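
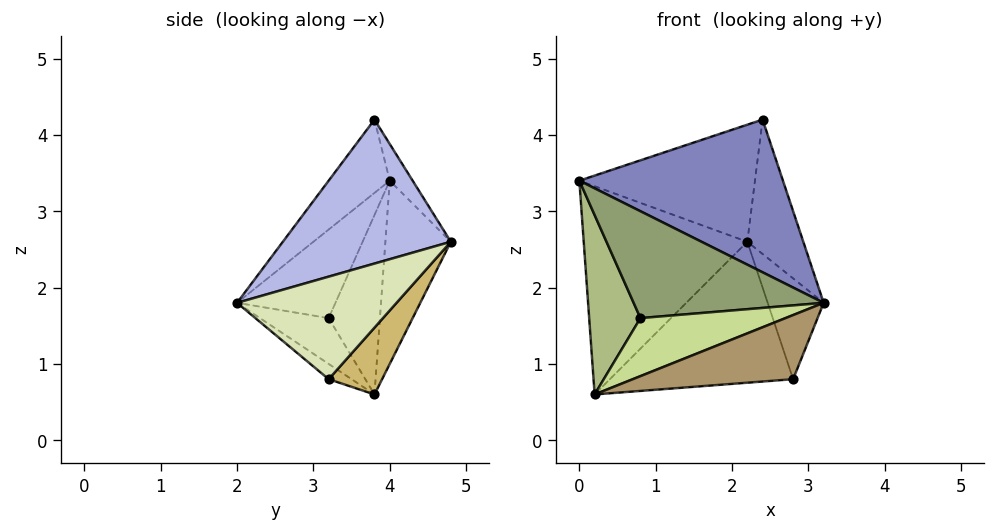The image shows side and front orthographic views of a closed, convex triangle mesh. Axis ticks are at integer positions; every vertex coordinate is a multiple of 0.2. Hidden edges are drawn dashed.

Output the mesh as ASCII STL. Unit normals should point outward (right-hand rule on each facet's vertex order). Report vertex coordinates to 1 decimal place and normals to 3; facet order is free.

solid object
 facet normal -0.370 0.925 -0.092
  outer loop
   vertex 0.2 3.8 0.6
   vertex 0.0 4.0 3.4
   vertex 2.2 4.8 2.6
  endloop
 endfacet
 facet normal -0.244 -0.813 0.529
  outer loop
   vertex 2.4 3.8 4.2
   vertex 0.0 4.0 3.4
   vertex 3.2 2.0 1.8
  endloop
 endfacet
 facet normal -0.109 0.837 0.537
  outer loop
   vertex 2.4 3.8 4.2
   vertex 2.2 4.8 2.6
   vertex 0.0 4.0 3.4
  endloop
 endfacet
 facet normal 0.946 0.315 0.079
  outer loop
   vertex 2.4 3.8 4.2
   vertex 3.2 2.0 1.8
   vertex 2.2 4.8 2.6
  endloop
 endfacet
 facet normal -0.452 -0.872 0.187
  outer loop
   vertex 0.8 3.2 1.6
   vertex 3.2 2.0 1.8
   vertex 0.0 4.0 3.4
  endloop
 endfacet
 facet normal -0.707 -0.707 0.000
  outer loop
   vertex 0.8 3.2 1.6
   vertex 0.0 4.0 3.4
   vertex 0.2 3.8 0.6
  endloop
 endfacet
 facet normal -0.412 -0.869 -0.274
  outer loop
   vertex 0.8 3.2 1.6
   vertex 0.2 3.8 0.6
   vertex 3.2 2.0 1.8
  endloop
 endfacet
 facet normal 0.943 0.331 0.020
  outer loop
   vertex 2.8 3.2 0.8
   vertex 2.2 4.8 2.6
   vertex 3.2 2.0 1.8
  endloop
 endfacet
 facet normal -0.094 -0.656 -0.749
  outer loop
   vertex 2.8 3.2 0.8
   vertex 3.2 2.0 1.8
   vertex 0.2 3.8 0.6
  endloop
 endfacet
 facet normal 0.223 0.764 -0.605
  outer loop
   vertex 2.8 3.2 0.8
   vertex 0.2 3.8 0.6
   vertex 2.2 4.8 2.6
  endloop
 endfacet
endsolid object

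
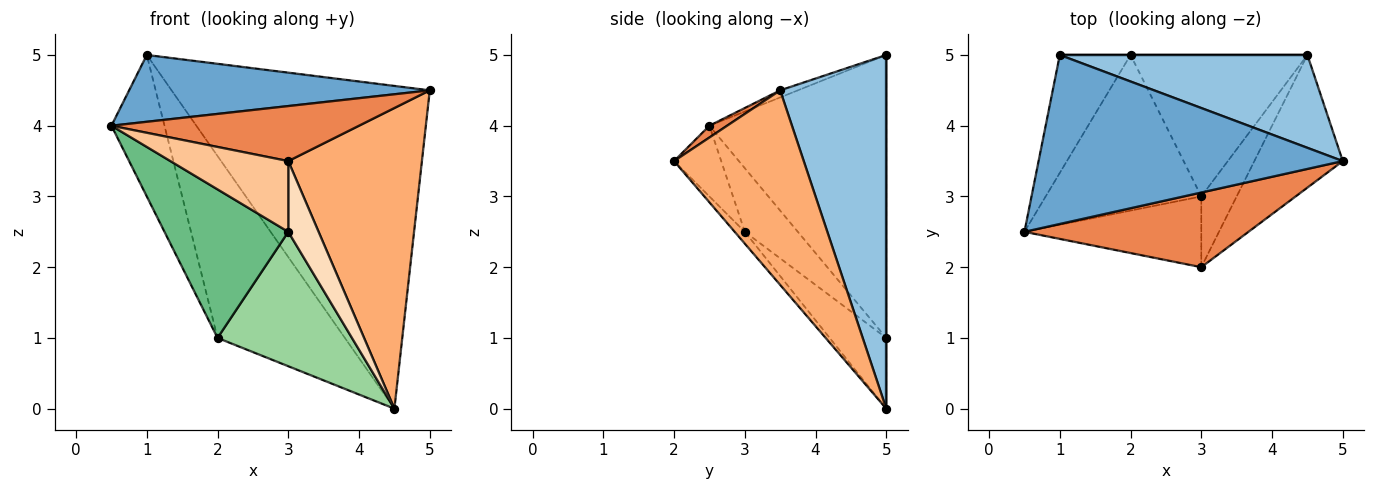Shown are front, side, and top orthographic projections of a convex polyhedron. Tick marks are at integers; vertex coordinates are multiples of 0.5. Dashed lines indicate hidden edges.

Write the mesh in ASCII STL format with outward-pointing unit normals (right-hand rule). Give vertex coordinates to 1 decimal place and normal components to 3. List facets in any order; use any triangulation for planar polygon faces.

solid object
 facet normal -0.022 -0.368 0.930
  outer loop
   vertex 1.0 5.0 5.0
   vertex 0.5 2.5 4.0
   vertex 5.0 3.5 4.5
  endloop
 endfacet
 facet normal 0.367 0.894 0.257
  outer loop
   vertex 4.5 5.0 0.0
   vertex 1.0 5.0 5.0
   vertex 5.0 3.5 4.5
  endloop
 endfacet
 facet normal -0.931 0.279 -0.233
  outer loop
   vertex 2.0 5.0 1.0
   vertex 0.5 2.5 4.0
   vertex 1.0 5.0 5.0
  endloop
 endfacet
 facet normal 0.000 1.000 0.000
  outer loop
   vertex 2.0 5.0 1.0
   vertex 1.0 5.0 5.0
   vertex 4.5 5.0 0.0
  endloop
 endfacet
 facet normal 0.042 -0.593 0.804
  outer loop
   vertex 3.0 2.0 3.5
   vertex 5.0 3.5 4.5
   vertex 0.5 2.5 4.0
  endloop
 endfacet
 facet normal 0.664 -0.684 -0.302
  outer loop
   vertex 3.0 2.0 3.5
   vertex 4.5 5.0 0.0
   vertex 5.0 3.5 4.5
  endloop
 endfacet
 facet normal -0.272 -0.680 -0.680
  outer loop
   vertex 3.0 3.0 2.5
   vertex 3.0 2.0 3.5
   vertex 0.5 2.5 4.0
  endloop
 endfacet
 facet normal -0.229 -0.688 -0.688
  outer loop
   vertex 3.0 3.0 2.5
   vertex 4.5 5.0 0.0
   vertex 3.0 2.0 3.5
  endloop
 endfacet
 facet normal -0.284 -0.662 -0.694
  outer loop
   vertex 3.0 3.0 2.5
   vertex 0.5 2.5 4.0
   vertex 2.0 5.0 1.0
  endloop
 endfacet
 facet normal -0.279 -0.661 -0.696
  outer loop
   vertex 3.0 3.0 2.5
   vertex 2.0 5.0 1.0
   vertex 4.5 5.0 0.0
  endloop
 endfacet
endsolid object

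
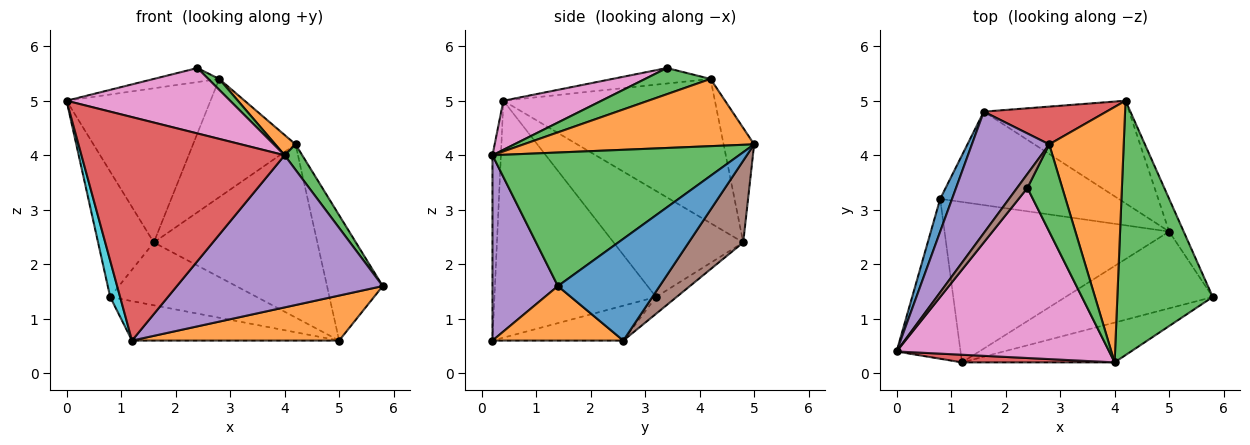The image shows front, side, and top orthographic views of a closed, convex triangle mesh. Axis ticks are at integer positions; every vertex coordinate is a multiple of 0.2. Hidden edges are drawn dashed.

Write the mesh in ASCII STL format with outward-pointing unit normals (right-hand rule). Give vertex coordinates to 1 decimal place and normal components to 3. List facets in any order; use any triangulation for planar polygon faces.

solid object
 facet normal 0.870 0.477 -0.124
  outer loop
   vertex 5.0 2.6 0.6
   vertex 4.2 5.0 4.2
   vertex 5.8 1.4 1.6
  endloop
 endfacet
 facet normal 0.304 -0.482 -0.822
  outer loop
   vertex 1.2 0.2 0.6
   vertex 5.0 2.6 0.6
   vertex 5.8 1.4 1.6
  endloop
 endfacet
 facet normal 0.812 -0.058 0.580
  outer loop
   vertex 4.0 0.2 4.0
   vertex 5.8 1.4 1.6
   vertex 4.2 5.0 4.2
  endloop
 endfacet
 facet normal -0.041 -0.999 0.034
  outer loop
   vertex 4.0 0.2 4.0
   vertex 0.0 0.4 5.0
   vertex 1.2 0.2 0.6
  endloop
 endfacet
 facet normal 0.294 -0.925 -0.242
  outer loop
   vertex 4.0 0.2 4.0
   vertex 1.2 0.2 0.6
   vertex 5.8 1.4 1.6
  endloop
 endfacet
 facet normal 0.276 0.827 -0.490
  outer loop
   vertex 1.6 4.8 2.4
   vertex 4.2 5.0 4.2
   vertex 5.0 2.6 0.6
  endloop
 endfacet
 facet normal 0.211 -0.351 0.912
  outer loop
   vertex 2.4 3.4 5.6
   vertex 0.0 0.4 5.0
   vertex 4.0 0.2 4.0
  endloop
 endfacet
 facet normal -0.149 0.236 -0.960
  outer loop
   vertex 0.8 3.2 1.4
   vertex 5.0 2.6 0.6
   vertex 1.2 0.2 0.6
  endloop
 endfacet
 facet normal -0.078 0.556 -0.827
  outer loop
   vertex 0.8 3.2 1.4
   vertex 1.6 4.8 2.4
   vertex 5.0 2.6 0.6
  endloop
 endfacet
 facet normal -0.964 -0.059 -0.260
  outer loop
   vertex 0.8 3.2 1.4
   vertex 1.2 0.2 0.6
   vertex 0.0 0.4 5.0
  endloop
 endfacet
 facet normal -0.914 0.393 0.102
  outer loop
   vertex 0.8 3.2 1.4
   vertex 0.0 0.4 5.0
   vertex 1.6 4.8 2.4
  endloop
 endfacet
 facet normal 0.669 -0.059 0.741
  outer loop
   vertex 2.8 4.2 5.4
   vertex 4.0 0.2 4.0
   vertex 4.2 5.0 4.2
  endloop
 endfacet
 facet normal 0.597 -0.100 0.796
  outer loop
   vertex 2.8 4.2 5.4
   vertex 2.4 3.4 5.6
   vertex 4.0 0.2 4.0
  endloop
 endfacet
 facet normal -0.273 0.916 0.292
  outer loop
   vertex 2.8 4.2 5.4
   vertex 4.2 5.0 4.2
   vertex 1.6 4.8 2.4
  endloop
 endfacet
 facet normal -0.756 0.514 0.405
  outer loop
   vertex 2.8 4.2 5.4
   vertex 1.6 4.8 2.4
   vertex 0.0 0.4 5.0
  endloop
 endfacet
 facet normal -0.728 0.485 0.485
  outer loop
   vertex 2.8 4.2 5.4
   vertex 0.0 0.4 5.0
   vertex 2.4 3.4 5.6
  endloop
 endfacet
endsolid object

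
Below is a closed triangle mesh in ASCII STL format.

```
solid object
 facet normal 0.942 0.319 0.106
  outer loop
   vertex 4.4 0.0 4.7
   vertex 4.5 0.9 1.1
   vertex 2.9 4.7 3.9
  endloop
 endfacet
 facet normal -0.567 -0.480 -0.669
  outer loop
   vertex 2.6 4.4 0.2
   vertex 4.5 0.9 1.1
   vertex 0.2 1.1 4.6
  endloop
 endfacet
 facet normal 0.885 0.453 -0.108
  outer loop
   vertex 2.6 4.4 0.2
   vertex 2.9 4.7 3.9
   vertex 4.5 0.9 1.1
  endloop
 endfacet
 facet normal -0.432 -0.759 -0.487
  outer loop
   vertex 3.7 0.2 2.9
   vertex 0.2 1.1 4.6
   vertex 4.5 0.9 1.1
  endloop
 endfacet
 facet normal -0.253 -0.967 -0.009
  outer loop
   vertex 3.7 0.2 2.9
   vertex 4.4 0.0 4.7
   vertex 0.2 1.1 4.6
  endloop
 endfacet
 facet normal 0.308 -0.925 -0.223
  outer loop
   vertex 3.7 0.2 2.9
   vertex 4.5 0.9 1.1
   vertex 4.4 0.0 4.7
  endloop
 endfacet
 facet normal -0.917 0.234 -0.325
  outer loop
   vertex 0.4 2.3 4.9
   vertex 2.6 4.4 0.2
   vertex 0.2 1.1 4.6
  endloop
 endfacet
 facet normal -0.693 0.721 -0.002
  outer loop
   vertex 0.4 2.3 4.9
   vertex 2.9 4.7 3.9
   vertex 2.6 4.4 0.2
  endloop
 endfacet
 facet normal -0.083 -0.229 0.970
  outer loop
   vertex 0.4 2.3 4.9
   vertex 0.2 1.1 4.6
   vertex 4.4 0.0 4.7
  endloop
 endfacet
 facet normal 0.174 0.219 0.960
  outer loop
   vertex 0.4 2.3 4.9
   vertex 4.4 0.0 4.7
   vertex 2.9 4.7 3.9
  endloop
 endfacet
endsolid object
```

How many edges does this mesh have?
15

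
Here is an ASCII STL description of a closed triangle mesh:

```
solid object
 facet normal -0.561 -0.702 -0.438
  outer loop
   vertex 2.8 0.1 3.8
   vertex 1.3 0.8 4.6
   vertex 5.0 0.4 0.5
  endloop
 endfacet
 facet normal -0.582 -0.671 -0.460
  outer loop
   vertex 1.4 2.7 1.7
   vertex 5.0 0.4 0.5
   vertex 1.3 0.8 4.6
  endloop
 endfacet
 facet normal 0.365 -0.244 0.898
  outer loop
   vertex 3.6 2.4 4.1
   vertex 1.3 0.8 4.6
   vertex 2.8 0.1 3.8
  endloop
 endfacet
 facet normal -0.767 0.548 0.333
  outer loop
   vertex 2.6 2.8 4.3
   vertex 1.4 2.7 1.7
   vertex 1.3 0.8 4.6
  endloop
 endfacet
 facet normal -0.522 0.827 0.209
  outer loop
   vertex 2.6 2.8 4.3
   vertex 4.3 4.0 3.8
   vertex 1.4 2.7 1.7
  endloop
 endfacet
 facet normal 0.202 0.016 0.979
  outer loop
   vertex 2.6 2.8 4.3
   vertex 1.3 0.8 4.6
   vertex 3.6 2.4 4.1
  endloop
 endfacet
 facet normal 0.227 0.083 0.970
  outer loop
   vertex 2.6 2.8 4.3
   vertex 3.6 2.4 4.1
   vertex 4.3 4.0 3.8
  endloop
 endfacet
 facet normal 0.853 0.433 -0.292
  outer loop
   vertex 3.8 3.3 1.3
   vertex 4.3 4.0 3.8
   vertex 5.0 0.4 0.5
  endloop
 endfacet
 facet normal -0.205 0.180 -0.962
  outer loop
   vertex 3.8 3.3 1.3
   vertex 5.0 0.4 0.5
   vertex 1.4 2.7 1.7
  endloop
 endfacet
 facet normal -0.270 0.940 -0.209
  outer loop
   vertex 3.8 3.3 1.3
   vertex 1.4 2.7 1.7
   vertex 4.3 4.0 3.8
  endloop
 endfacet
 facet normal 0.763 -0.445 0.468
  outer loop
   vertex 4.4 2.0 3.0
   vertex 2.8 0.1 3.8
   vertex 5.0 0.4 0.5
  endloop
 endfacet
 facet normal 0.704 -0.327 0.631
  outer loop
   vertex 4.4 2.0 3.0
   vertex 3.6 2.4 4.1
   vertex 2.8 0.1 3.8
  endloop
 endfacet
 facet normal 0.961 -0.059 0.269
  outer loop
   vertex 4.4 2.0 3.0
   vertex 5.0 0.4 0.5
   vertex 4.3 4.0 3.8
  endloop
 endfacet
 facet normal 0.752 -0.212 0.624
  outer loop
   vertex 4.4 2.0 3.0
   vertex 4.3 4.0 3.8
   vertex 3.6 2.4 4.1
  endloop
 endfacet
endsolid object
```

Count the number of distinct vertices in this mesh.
9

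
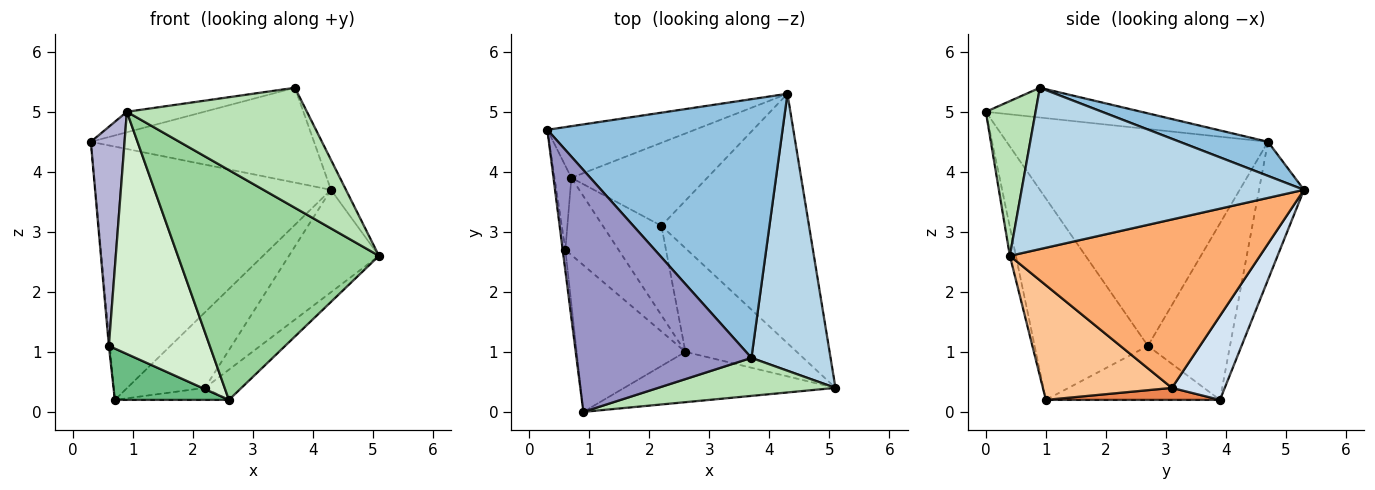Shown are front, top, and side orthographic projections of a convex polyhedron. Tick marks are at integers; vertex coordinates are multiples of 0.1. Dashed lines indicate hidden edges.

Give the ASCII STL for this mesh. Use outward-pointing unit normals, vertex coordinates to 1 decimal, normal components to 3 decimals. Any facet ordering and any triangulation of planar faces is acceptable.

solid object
 facet normal -0.184 0.963 -0.196
  outer loop
   vertex 0.7 3.9 0.2
   vertex 0.3 4.7 4.5
   vertex 4.3 5.3 3.7
  endloop
 endfacet
 facet normal 0.135 0.341 0.930
  outer loop
   vertex 3.7 0.9 5.4
   vertex 4.3 5.3 3.7
   vertex 0.3 4.7 4.5
  endloop
 endfacet
 facet normal 0.897 0.048 0.440
  outer loop
   vertex 3.7 0.9 5.4
   vertex 5.1 0.4 2.6
   vertex 4.3 5.3 3.7
  endloop
 endfacet
 facet normal 0.416 0.612 -0.673
  outer loop
   vertex 2.2 3.1 0.4
   vertex 0.7 3.9 0.2
   vertex 4.3 5.3 3.7
  endloop
 endfacet
 facet normal 0.199 0.130 -0.971
  outer loop
   vertex 2.2 3.1 0.4
   vertex 2.6 1.0 0.2
   vertex 0.7 3.9 0.2
  endloop
 endfacet
 facet normal 0.726 0.261 -0.636
  outer loop
   vertex 2.2 3.1 0.4
   vertex 4.3 5.3 3.7
   vertex 5.1 0.4 2.6
  endloop
 endfacet
 facet normal 0.703 0.199 -0.683
  outer loop
   vertex 2.2 3.1 0.4
   vertex 5.1 0.4 2.6
   vertex 2.6 1.0 0.2
  endloop
 endfacet
 facet normal -0.995 0.012 -0.095
  outer loop
   vertex 0.6 2.7 1.1
   vertex 0.3 4.7 4.5
   vertex 0.7 3.9 0.2
  endloop
 endfacet
 facet normal -0.646 -0.423 -0.636
  outer loop
   vertex 0.6 2.7 1.1
   vertex 0.7 3.9 0.2
   vertex 2.6 1.0 0.2
  endloop
 endfacet
 facet normal -0.029 -0.976 -0.214
  outer loop
   vertex 0.9 0.0 5.0
   vertex 2.6 1.0 0.2
   vertex 5.1 0.4 2.6
  endloop
 endfacet
 facet normal 0.255 -0.922 0.292
  outer loop
   vertex 0.9 0.0 5.0
   vertex 5.1 0.4 2.6
   vertex 3.7 0.9 5.4
  endloop
 endfacet
 facet normal -0.693 -0.617 -0.374
  outer loop
   vertex 0.9 0.0 5.0
   vertex 0.6 2.7 1.1
   vertex 2.6 1.0 0.2
  endloop
 endfacet
 facet normal -0.167 0.083 0.982
  outer loop
   vertex 0.9 0.0 5.0
   vertex 3.7 0.9 5.4
   vertex 0.3 4.7 4.5
  endloop
 endfacet
 facet normal -0.992 -0.128 -0.012
  outer loop
   vertex 0.9 0.0 5.0
   vertex 0.3 4.7 4.5
   vertex 0.6 2.7 1.1
  endloop
 endfacet
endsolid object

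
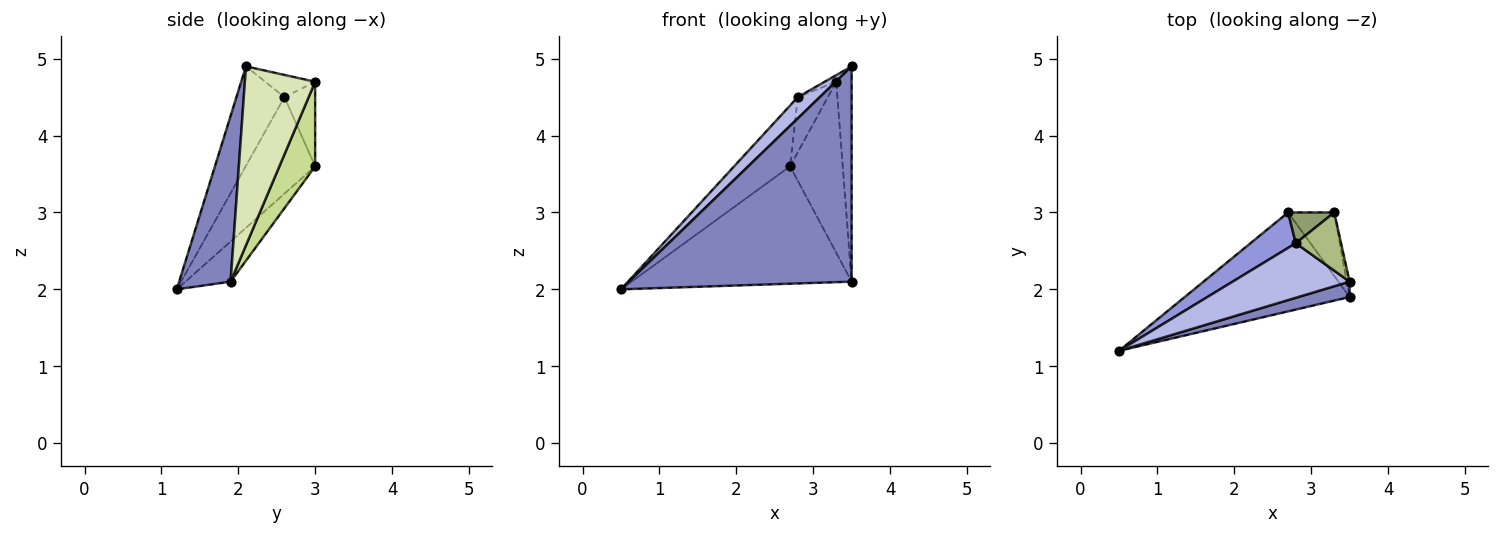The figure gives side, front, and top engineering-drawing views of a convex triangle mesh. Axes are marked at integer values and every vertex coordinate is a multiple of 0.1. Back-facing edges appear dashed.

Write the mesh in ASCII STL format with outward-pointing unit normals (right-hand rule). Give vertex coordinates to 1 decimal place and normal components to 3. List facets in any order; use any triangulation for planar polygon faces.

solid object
 facet normal -0.155 0.755 -0.637
  outer loop
   vertex 2.7 3.0 3.6
   vertex 3.5 1.9 2.1
   vertex 0.5 1.2 2.0
  endloop
 endfacet
 facet normal 0.224 -0.972 0.069
  outer loop
   vertex 3.5 2.1 4.9
   vertex 0.5 1.2 2.0
   vertex 3.5 1.9 2.1
  endloop
 endfacet
 facet normal -0.732 0.589 0.343
  outer loop
   vertex 2.8 2.6 4.5
   vertex 2.7 3.0 3.6
   vertex 0.5 1.2 2.0
  endloop
 endfacet
 facet normal -0.621 -0.285 0.731
  outer loop
   vertex 2.8 2.6 4.5
   vertex 0.5 1.2 2.0
   vertex 3.5 2.1 4.9
  endloop
 endfacet
 facet normal -0.666 0.651 0.363
  outer loop
   vertex 3.3 3.0 4.7
   vertex 2.7 3.0 3.6
   vertex 2.8 2.6 4.5
  endloop
 endfacet
 facet normal -0.438 0.101 0.893
  outer loop
   vertex 3.3 3.0 4.7
   vertex 2.8 2.6 4.5
   vertex 3.5 2.1 4.9
  endloop
 endfacet
 facet normal 0.537 0.791 -0.293
  outer loop
   vertex 3.3 3.0 4.7
   vertex 3.5 1.9 2.1
   vertex 2.7 3.0 3.6
  endloop
 endfacet
 facet normal 0.977 0.214 -0.015
  outer loop
   vertex 3.3 3.0 4.7
   vertex 3.5 2.1 4.9
   vertex 3.5 1.9 2.1
  endloop
 endfacet
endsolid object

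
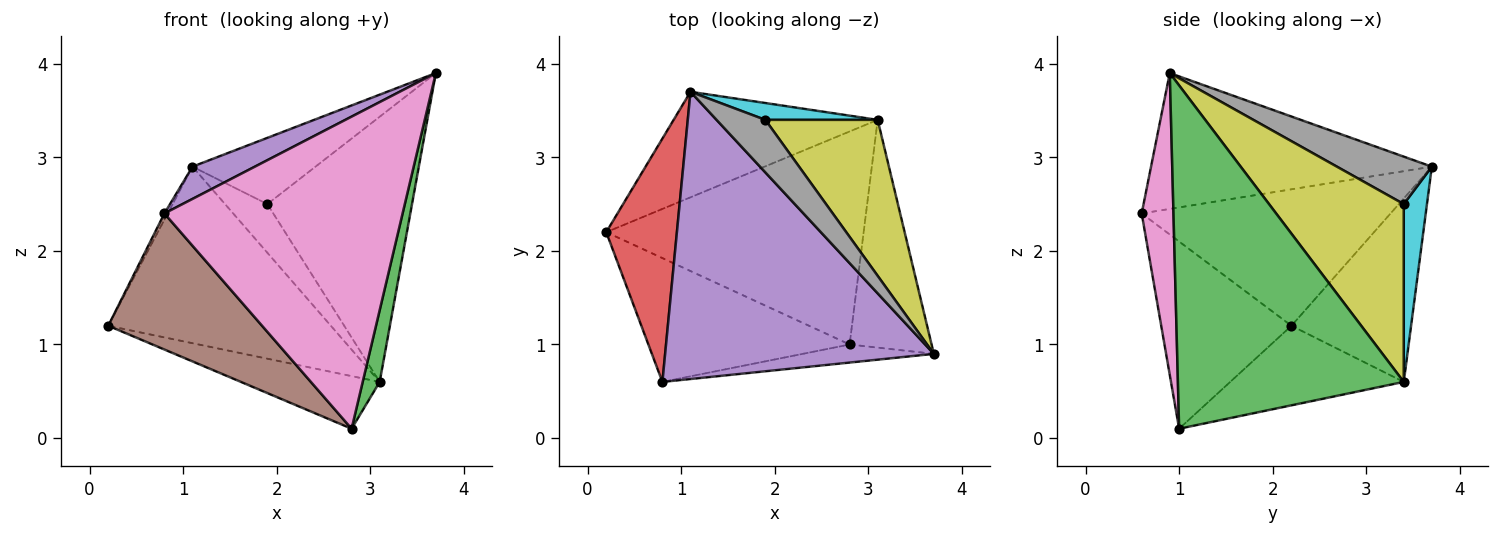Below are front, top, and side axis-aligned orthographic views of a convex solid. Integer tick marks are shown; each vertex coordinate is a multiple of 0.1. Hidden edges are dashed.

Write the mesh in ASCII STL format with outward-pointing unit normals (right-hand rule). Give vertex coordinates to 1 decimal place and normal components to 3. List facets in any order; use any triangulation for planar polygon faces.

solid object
 facet normal -0.419 0.779 -0.466
  outer loop
   vertex 3.1 3.4 0.6
   vertex 0.2 2.2 1.2
   vertex 1.1 3.7 2.9
  endloop
 endfacet
 facet normal -0.287 0.230 -0.930
  outer loop
   vertex 3.1 3.4 0.6
   vertex 2.8 1.0 0.1
   vertex 0.2 2.2 1.2
  endloop
 endfacet
 facet normal 0.970 -0.073 -0.232
  outer loop
   vertex 3.1 3.4 0.6
   vertex 3.7 0.9 3.9
   vertex 2.8 1.0 0.1
  endloop
 endfacet
 facet normal -0.888 0.012 0.460
  outer loop
   vertex 0.8 0.6 2.4
   vertex 1.1 3.7 2.9
   vertex 0.2 2.2 1.2
  endloop
 endfacet
 facet normal -0.449 -0.100 0.888
  outer loop
   vertex 0.8 0.6 2.4
   vertex 3.7 0.9 3.9
   vertex 1.1 3.7 2.9
  endloop
 endfacet
 facet normal -0.531 -0.627 -0.570
  outer loop
   vertex 0.8 0.6 2.4
   vertex 0.2 2.2 1.2
   vertex 2.8 1.0 0.1
  endloop
 endfacet
 facet normal 0.132 -0.990 -0.057
  outer loop
   vertex 0.8 0.6 2.4
   vertex 2.8 1.0 0.1
   vertex 3.7 0.9 3.9
  endloop
 endfacet
 facet normal 0.517 0.670 0.532
  outer loop
   vertex 1.9 3.4 2.5
   vertex 1.1 3.7 2.9
   vertex 3.7 0.9 3.9
  endloop
 endfacet
 facet normal 0.626 0.672 0.395
  outer loop
   vertex 1.9 3.4 2.5
   vertex 3.7 0.9 3.9
   vertex 3.1 3.4 0.6
  endloop
 endfacet
 facet normal 0.460 0.839 0.290
  outer loop
   vertex 1.9 3.4 2.5
   vertex 3.1 3.4 0.6
   vertex 1.1 3.7 2.9
  endloop
 endfacet
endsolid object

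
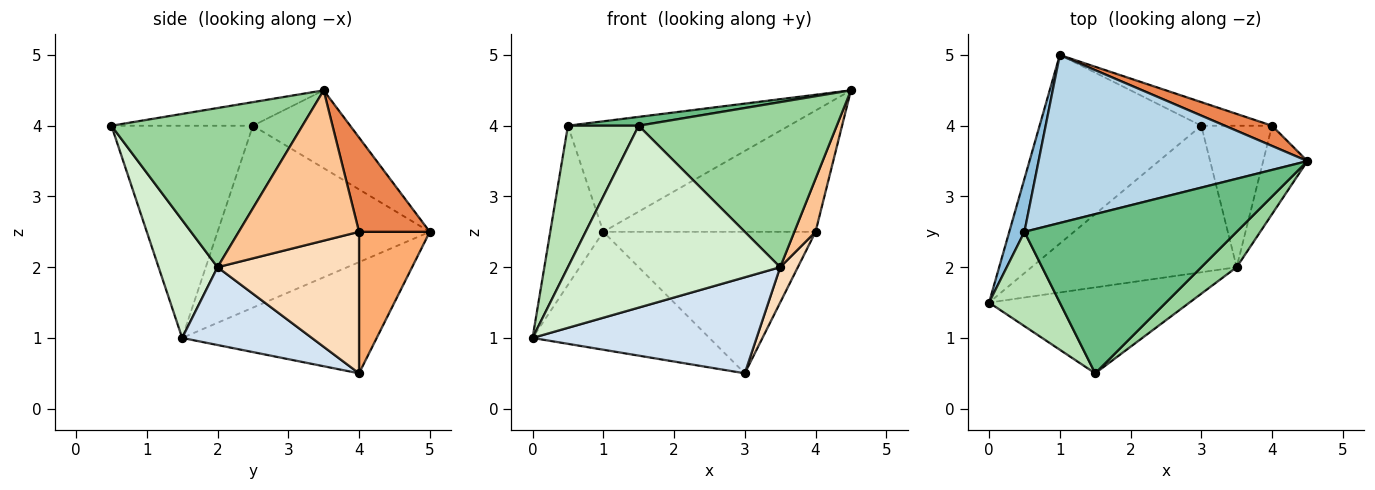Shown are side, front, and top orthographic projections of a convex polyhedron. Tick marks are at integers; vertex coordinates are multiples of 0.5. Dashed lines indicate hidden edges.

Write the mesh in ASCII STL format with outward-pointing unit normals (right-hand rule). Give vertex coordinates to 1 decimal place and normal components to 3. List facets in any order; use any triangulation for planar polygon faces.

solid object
 facet normal -0.504 0.458 -0.733
  outer loop
   vertex 3.0 4.0 0.5
   vertex 0.0 1.5 1.0
   vertex 1.0 5.0 2.5
  endloop
 endfacet
 facet normal -0.967 0.242 0.081
  outer loop
   vertex 0.5 2.5 4.0
   vertex 1.0 5.0 2.5
   vertex 0.0 1.5 1.0
  endloop
 endfacet
 facet normal -0.235 0.534 0.812
  outer loop
   vertex 0.5 2.5 4.0
   vertex 4.5 3.5 4.5
   vertex 1.0 5.0 2.5
  endloop
 endfacet
 facet normal 0.302 -0.522 -0.797
  outer loop
   vertex 3.5 2.0 2.0
   vertex 0.0 1.5 1.0
   vertex 3.0 4.0 0.5
  endloop
 endfacet
 facet normal 0.312 0.937 0.156
  outer loop
   vertex 4.0 4.0 2.5
   vertex 1.0 5.0 2.5
   vertex 4.5 3.5 4.5
  endloop
 endfacet
 facet normal 0.312 0.937 -0.156
  outer loop
   vertex 4.0 4.0 2.5
   vertex 3.0 4.0 0.5
   vertex 1.0 5.0 2.5
  endloop
 endfacet
 facet normal 0.946 -0.167 -0.278
  outer loop
   vertex 4.0 4.0 2.5
   vertex 4.5 3.5 4.5
   vertex 3.5 2.0 2.0
  endloop
 endfacet
 facet normal 0.889 -0.111 -0.444
  outer loop
   vertex 4.0 4.0 2.5
   vertex 3.5 2.0 2.0
   vertex 3.0 4.0 0.5
  endloop
 endfacet
 facet normal -0.110 -0.055 0.992
  outer loop
   vertex 1.5 0.5 4.0
   vertex 4.5 3.5 4.5
   vertex 0.5 2.5 4.0
  endloop
 endfacet
 facet normal 0.686 -0.711 0.152
  outer loop
   vertex 1.5 0.5 4.0
   vertex 3.5 2.0 2.0
   vertex 4.5 3.5 4.5
  endloop
 endfacet
 facet normal -0.857 -0.429 0.286
  outer loop
   vertex 1.5 0.5 4.0
   vertex 0.5 2.5 4.0
   vertex 0.0 1.5 1.0
  endloop
 endfacet
 facet normal 0.244 -0.877 -0.414
  outer loop
   vertex 1.5 0.5 4.0
   vertex 0.0 1.5 1.0
   vertex 3.5 2.0 2.0
  endloop
 endfacet
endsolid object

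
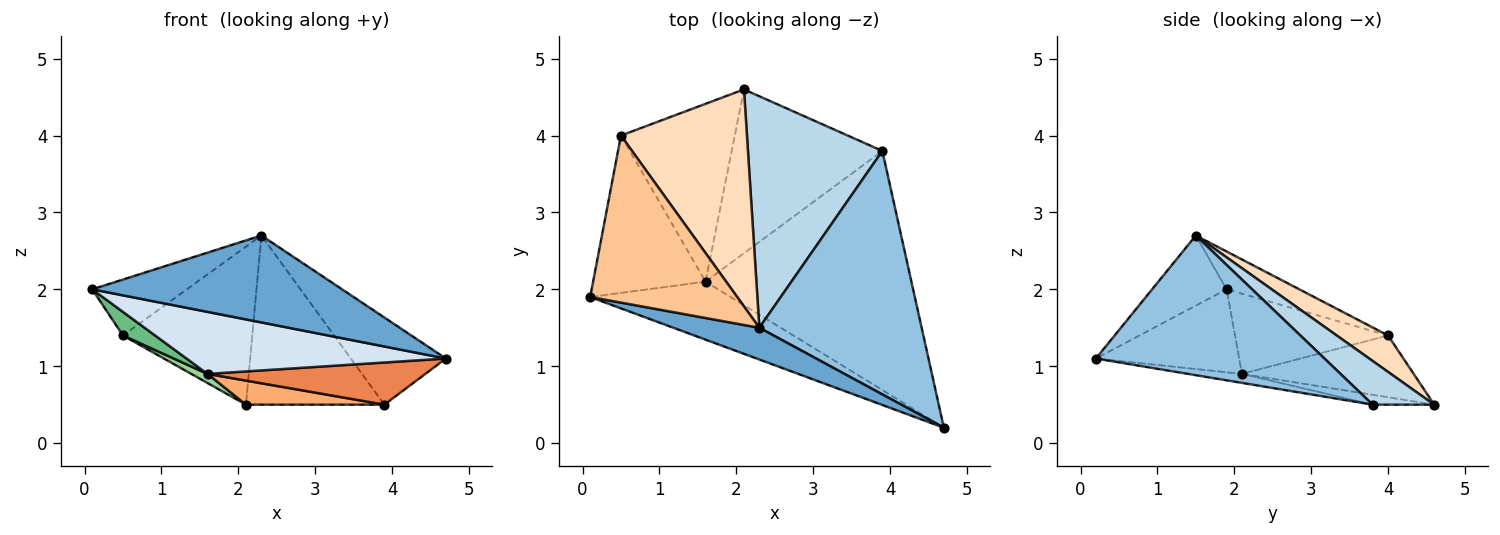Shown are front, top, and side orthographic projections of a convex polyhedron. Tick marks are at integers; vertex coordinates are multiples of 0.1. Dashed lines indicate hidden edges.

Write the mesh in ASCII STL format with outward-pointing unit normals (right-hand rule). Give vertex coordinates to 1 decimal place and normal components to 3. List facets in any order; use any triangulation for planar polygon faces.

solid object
 facet normal -0.270 -0.904 0.330
  outer loop
   vertex 2.3 1.5 2.7
   vertex 0.1 1.9 2.0
   vertex 4.7 0.2 1.1
  endloop
 endfacet
 facet normal 0.630 0.262 0.732
  outer loop
   vertex 3.9 3.8 0.5
   vertex 2.3 1.5 2.7
   vertex 4.7 0.2 1.1
  endloop
 endfacet
 facet normal 0.254 0.571 0.781
  outer loop
   vertex 3.9 3.8 0.5
   vertex 2.1 4.6 0.5
   vertex 2.3 1.5 2.7
  endloop
 endfacet
 facet normal -0.374 -0.677 -0.633
  outer loop
   vertex 1.6 2.1 0.9
   vertex 4.7 0.2 1.1
   vertex 0.1 1.9 2.0
  endloop
 endfacet
 facet normal -0.043 -0.174 -0.984
  outer loop
   vertex 1.6 2.1 0.9
   vertex 3.9 3.8 0.5
   vertex 4.7 0.2 1.1
  endloop
 endfacet
 facet normal -0.064 -0.145 -0.987
  outer loop
   vertex 1.6 2.1 0.9
   vertex 2.1 4.6 0.5
   vertex 3.9 3.8 0.5
  endloop
 endfacet
 facet normal -0.237 0.308 0.921
  outer loop
   vertex 0.5 4.0 1.4
   vertex 0.1 1.9 2.0
   vertex 2.3 1.5 2.7
  endloop
 endfacet
 facet normal 0.228 0.573 0.787
  outer loop
   vertex 0.5 4.0 1.4
   vertex 2.3 1.5 2.7
   vertex 2.1 4.6 0.5
  endloop
 endfacet
 facet normal -0.576 -0.121 -0.808
  outer loop
   vertex 0.5 4.0 1.4
   vertex 1.6 2.1 0.9
   vertex 0.1 1.9 2.0
  endloop
 endfacet
 facet normal -0.477 -0.045 -0.878
  outer loop
   vertex 0.5 4.0 1.4
   vertex 2.1 4.6 0.5
   vertex 1.6 2.1 0.9
  endloop
 endfacet
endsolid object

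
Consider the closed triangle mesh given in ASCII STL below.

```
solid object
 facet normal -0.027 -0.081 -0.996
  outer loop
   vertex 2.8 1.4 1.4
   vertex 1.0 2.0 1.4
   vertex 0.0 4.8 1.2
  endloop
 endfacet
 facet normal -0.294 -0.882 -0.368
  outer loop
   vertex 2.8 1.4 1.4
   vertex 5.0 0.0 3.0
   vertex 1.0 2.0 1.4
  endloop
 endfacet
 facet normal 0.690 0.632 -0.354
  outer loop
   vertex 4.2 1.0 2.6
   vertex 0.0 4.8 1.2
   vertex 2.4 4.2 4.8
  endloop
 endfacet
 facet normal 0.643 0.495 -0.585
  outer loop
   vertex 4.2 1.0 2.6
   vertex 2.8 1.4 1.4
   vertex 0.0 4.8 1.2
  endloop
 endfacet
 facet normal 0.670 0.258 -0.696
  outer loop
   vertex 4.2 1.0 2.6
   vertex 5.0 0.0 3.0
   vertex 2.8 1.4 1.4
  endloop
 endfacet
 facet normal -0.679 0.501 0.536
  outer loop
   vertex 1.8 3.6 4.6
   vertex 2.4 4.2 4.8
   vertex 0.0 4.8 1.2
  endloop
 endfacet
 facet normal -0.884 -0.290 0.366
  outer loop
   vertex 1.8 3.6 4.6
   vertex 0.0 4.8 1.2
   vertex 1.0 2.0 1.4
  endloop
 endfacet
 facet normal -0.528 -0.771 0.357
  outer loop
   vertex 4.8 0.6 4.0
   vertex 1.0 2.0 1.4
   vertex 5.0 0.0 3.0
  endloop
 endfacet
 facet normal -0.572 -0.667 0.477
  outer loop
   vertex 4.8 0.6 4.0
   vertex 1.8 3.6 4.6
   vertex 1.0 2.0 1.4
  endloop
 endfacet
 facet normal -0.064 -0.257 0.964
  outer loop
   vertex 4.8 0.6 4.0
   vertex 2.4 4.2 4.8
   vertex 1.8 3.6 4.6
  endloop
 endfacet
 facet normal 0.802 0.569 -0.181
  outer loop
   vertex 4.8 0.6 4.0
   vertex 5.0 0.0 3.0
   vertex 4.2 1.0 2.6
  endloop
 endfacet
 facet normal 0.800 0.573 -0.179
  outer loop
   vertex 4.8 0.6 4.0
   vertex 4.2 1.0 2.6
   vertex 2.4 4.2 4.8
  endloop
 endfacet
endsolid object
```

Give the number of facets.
12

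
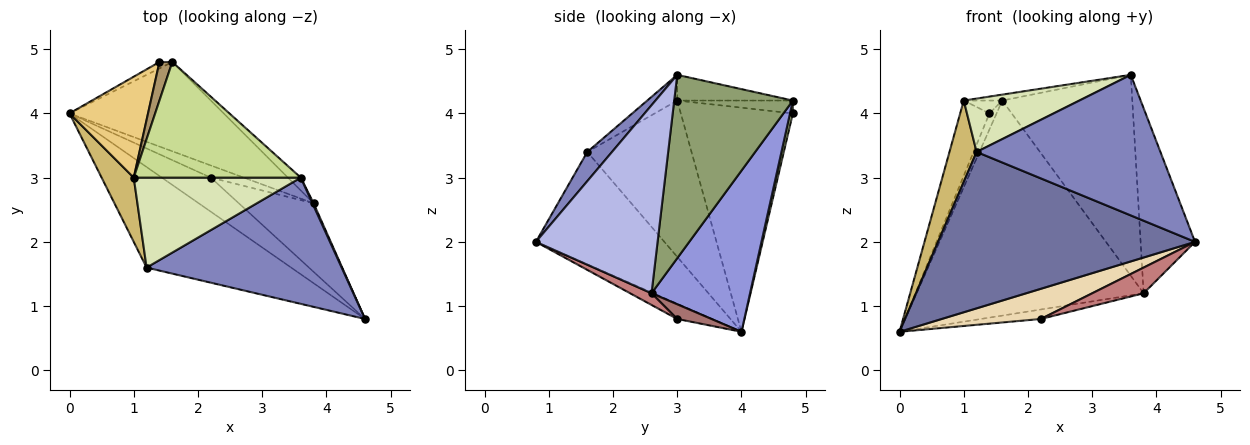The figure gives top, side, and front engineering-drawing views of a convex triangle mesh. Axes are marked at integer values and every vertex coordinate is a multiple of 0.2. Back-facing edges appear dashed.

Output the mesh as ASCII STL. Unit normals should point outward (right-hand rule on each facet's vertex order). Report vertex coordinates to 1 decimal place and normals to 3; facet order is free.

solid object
 facet normal -0.388 -0.775 -0.498
  outer loop
   vertex 1.2 1.6 3.4
   vertex 0.0 4.0 0.6
   vertex 4.6 0.8 2.0
  endloop
 endfacet
 facet normal 0.100 -0.740 0.665
  outer loop
   vertex 1.2 1.6 3.4
   vertex 4.6 0.8 2.0
   vertex 3.6 3.0 4.6
  endloop
 endfacet
 facet normal 0.372 0.857 -0.356
  outer loop
   vertex 3.8 2.6 1.2
   vertex 0.0 4.0 0.6
   vertex 1.6 4.8 4.2
  endloop
 endfacet
 facet normal 0.913 0.408 0.006
  outer loop
   vertex 3.8 2.6 1.2
   vertex 3.6 3.0 4.6
   vertex 4.6 0.8 2.0
  endloop
 endfacet
 facet normal 0.673 0.738 -0.047
  outer loop
   vertex 3.8 2.6 1.2
   vertex 1.6 4.8 4.2
   vertex 3.6 3.0 4.6
  endloop
 endfacet
 facet normal 0.348 0.870 -0.348
  outer loop
   vertex 1.4 4.8 4.0
   vertex 1.6 4.8 4.2
   vertex 0.0 4.0 0.6
  endloop
 endfacet
 facet normal -0.152 0.051 0.987
  outer loop
   vertex 1.0 3.0 4.2
   vertex 3.6 3.0 4.6
   vertex 1.6 4.8 4.2
  endloop
 endfacet
 facet normal -0.131 -0.506 0.853
  outer loop
   vertex 1.0 3.0 4.2
   vertex 1.2 1.6 3.4
   vertex 3.6 3.0 4.6
  endloop
 endfacet
 facet normal -0.688 0.229 0.688
  outer loop
   vertex 1.0 3.0 4.2
   vertex 1.6 4.8 4.2
   vertex 1.4 4.8 4.0
  endloop
 endfacet
 facet normal -0.949 -0.247 0.195
  outer loop
   vertex 1.0 3.0 4.2
   vertex 0.0 4.0 0.6
   vertex 1.2 1.6 3.4
  endloop
 endfacet
 facet normal -0.916 0.239 0.321
  outer loop
   vertex 1.0 3.0 4.2
   vertex 1.4 4.8 4.0
   vertex 0.0 4.0 0.6
  endloop
 endfacet
 facet normal -0.227 -0.646 -0.729
  outer loop
   vertex 2.2 3.0 0.8
   vertex 4.6 0.8 2.0
   vertex 0.0 4.0 0.6
  endloop
 endfacet
 facet normal 0.331 0.579 -0.745
  outer loop
   vertex 2.2 3.0 0.8
   vertex 0.0 4.0 0.6
   vertex 3.8 2.6 1.2
  endloop
 endfacet
 facet normal 0.145 -0.347 -0.926
  outer loop
   vertex 2.2 3.0 0.8
   vertex 3.8 2.6 1.2
   vertex 4.6 0.8 2.0
  endloop
 endfacet
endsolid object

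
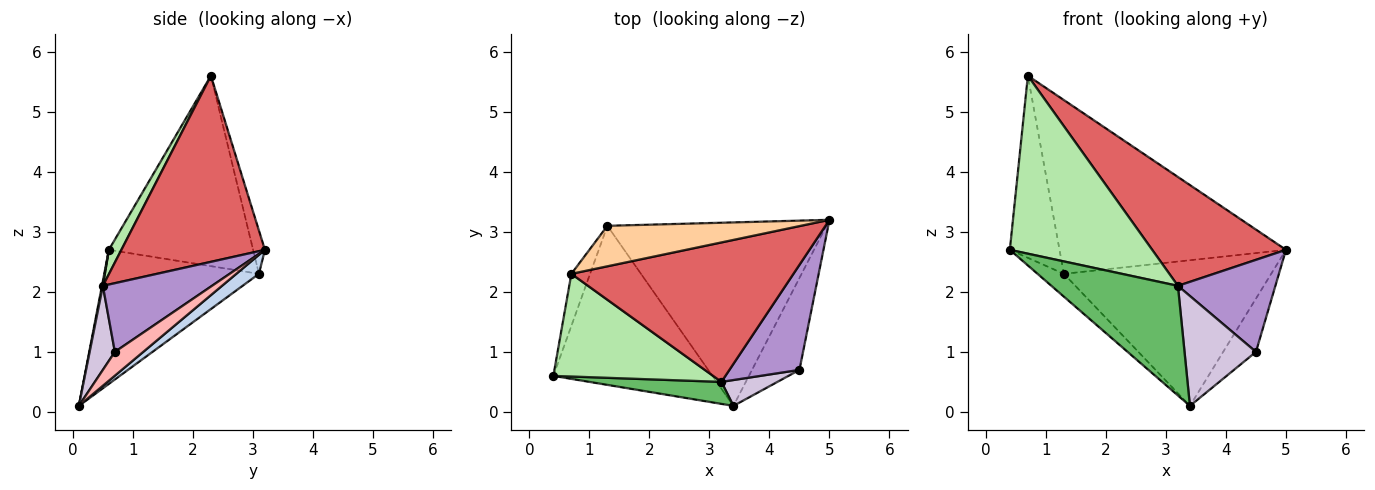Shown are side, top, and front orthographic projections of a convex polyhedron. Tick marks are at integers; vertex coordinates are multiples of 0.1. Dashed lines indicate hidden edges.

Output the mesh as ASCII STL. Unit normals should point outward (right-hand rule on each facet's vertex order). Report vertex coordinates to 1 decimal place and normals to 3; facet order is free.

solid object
 facet normal -0.641 0.109 -0.760
  outer loop
   vertex 1.3 3.1 2.3
   vertex 3.4 0.1 0.1
   vertex 0.4 0.6 2.7
  endloop
 endfacet
 facet normal 0.068 0.620 -0.781
  outer loop
   vertex 1.3 3.1 2.3
   vertex 5.0 3.2 2.7
   vertex 3.4 0.1 0.1
  endloop
 endfacet
 facet normal -0.941 0.324 -0.093
  outer loop
   vertex 1.3 3.1 2.3
   vertex 0.4 0.6 2.7
   vertex 0.7 2.3 5.6
  endloop
 endfacet
 facet normal -0.051 0.973 0.227
  outer loop
   vertex 1.3 3.1 2.3
   vertex 0.7 2.3 5.6
   vertex 5.0 3.2 2.7
  endloop
 endfacet
 facet normal 0.007 -0.980 0.197
  outer loop
   vertex 3.2 0.5 2.1
   vertex 0.4 0.6 2.7
   vertex 3.4 0.1 0.1
  endloop
 endfacet
 facet normal 0.076 -0.864 0.498
  outer loop
   vertex 3.2 0.5 2.1
   vertex 0.7 2.3 5.6
   vertex 0.4 0.6 2.7
  endloop
 endfacet
 facet normal 0.551 -0.514 0.658
  outer loop
   vertex 3.2 0.5 2.1
   vertex 5.0 3.2 2.7
   vertex 0.7 2.3 5.6
  endloop
 endfacet
 facet normal 0.398 0.460 -0.794
  outer loop
   vertex 4.5 0.7 1.0
   vertex 3.4 0.1 0.1
   vertex 5.0 3.2 2.7
  endloop
 endfacet
 facet normal 0.594 -0.530 0.605
  outer loop
   vertex 4.5 0.7 1.0
   vertex 5.0 3.2 2.7
   vertex 3.2 0.5 2.1
  endloop
 endfacet
 facet normal 0.325 -0.921 0.217
  outer loop
   vertex 4.5 0.7 1.0
   vertex 3.2 0.5 2.1
   vertex 3.4 0.1 0.1
  endloop
 endfacet
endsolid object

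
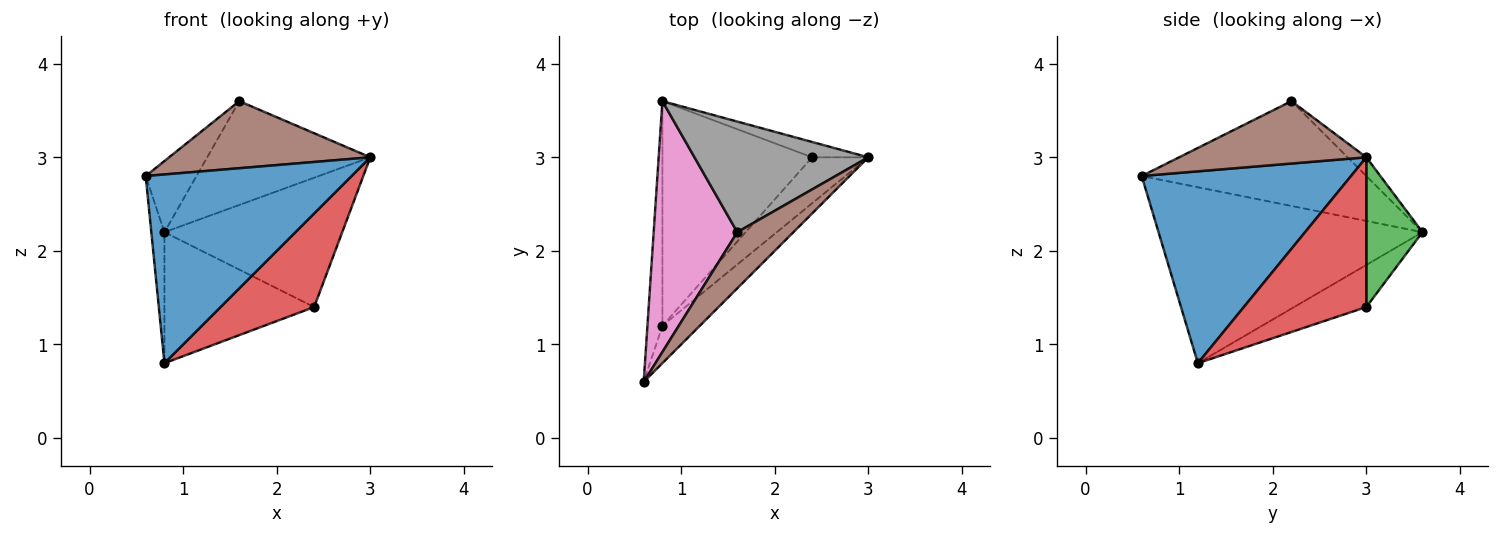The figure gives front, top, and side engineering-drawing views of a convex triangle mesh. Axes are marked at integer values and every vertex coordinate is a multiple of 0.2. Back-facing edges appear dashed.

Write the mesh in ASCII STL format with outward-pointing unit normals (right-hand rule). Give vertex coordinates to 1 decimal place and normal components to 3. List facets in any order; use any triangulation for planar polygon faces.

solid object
 facet normal 0.706 -0.695 -0.138
  outer loop
   vertex 0.8 1.2 0.8
   vertex 3.0 3.0 3.0
   vertex 0.6 0.6 2.8
  endloop
 endfacet
 facet normal -0.995 0.049 -0.085
  outer loop
   vertex 0.8 1.2 0.8
   vertex 0.6 0.6 2.8
   vertex 0.8 3.6 2.2
  endloop
 endfacet
 facet normal 0.299 0.948 -0.112
  outer loop
   vertex 2.4 3.0 1.4
   vertex 0.8 3.6 2.2
   vertex 3.0 3.0 3.0
  endloop
 endfacet
 facet normal 0.762 -0.582 -0.286
  outer loop
   vertex 2.4 3.0 1.4
   vertex 3.0 3.0 3.0
   vertex 0.8 1.2 0.8
  endloop
 endfacet
 facet normal -0.236 0.490 -0.839
  outer loop
   vertex 2.4 3.0 1.4
   vertex 0.8 1.2 0.8
   vertex 0.8 3.6 2.2
  endloop
 endfacet
 facet normal 0.581 -0.624 0.523
  outer loop
   vertex 1.6 2.2 3.6
   vertex 0.6 0.6 2.8
   vertex 3.0 3.0 3.0
  endloop
 endfacet
 facet normal -0.770 0.174 0.614
  outer loop
   vertex 1.6 2.2 3.6
   vertex 0.8 3.6 2.2
   vertex 0.6 0.6 2.8
  endloop
 endfacet
 facet normal -0.078 0.682 0.727
  outer loop
   vertex 1.6 2.2 3.6
   vertex 3.0 3.0 3.0
   vertex 0.8 3.6 2.2
  endloop
 endfacet
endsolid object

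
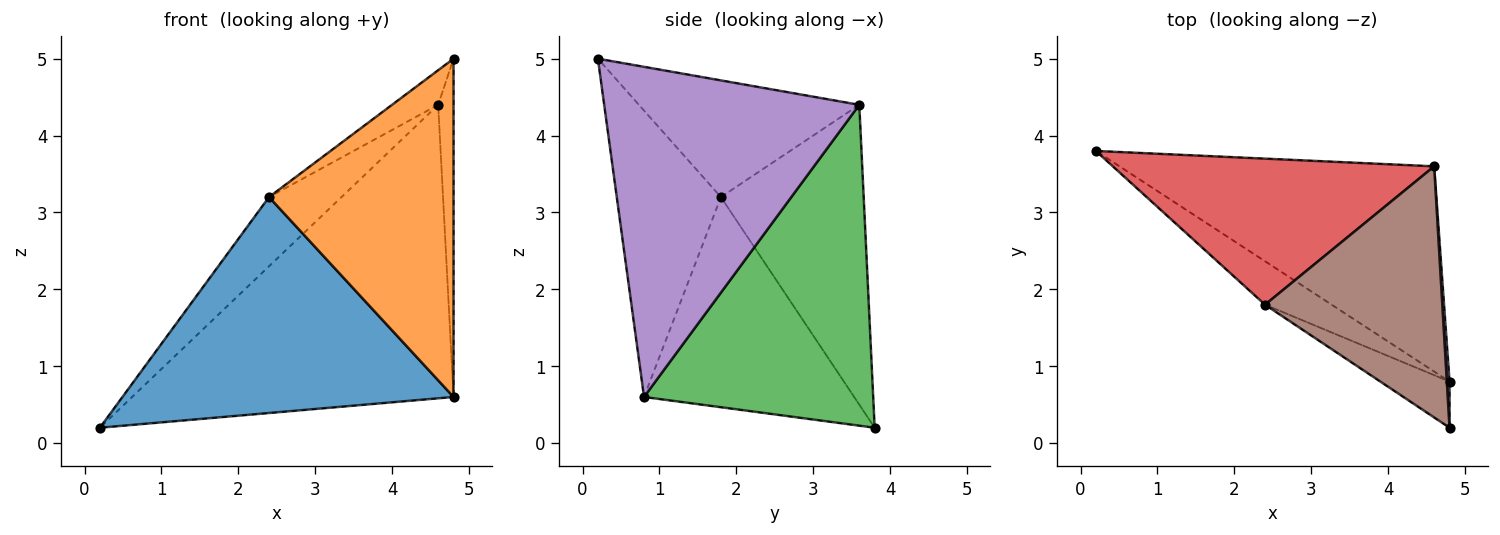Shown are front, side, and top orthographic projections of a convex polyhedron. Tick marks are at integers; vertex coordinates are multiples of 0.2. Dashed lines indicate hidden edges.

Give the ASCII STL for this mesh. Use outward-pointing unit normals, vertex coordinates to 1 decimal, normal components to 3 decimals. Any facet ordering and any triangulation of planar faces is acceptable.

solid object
 facet normal -0.528 -0.832 -0.168
  outer loop
   vertex 2.4 1.8 3.2
   vertex 0.2 3.8 0.2
   vertex 4.8 0.8 0.6
  endloop
 endfacet
 facet normal -0.488 -0.865 -0.118
  outer loop
   vertex 2.4 1.8 3.2
   vertex 4.8 0.8 0.6
   vertex 4.8 0.2 5.0
  endloop
 endfacet
 facet normal 0.504 0.708 -0.495
  outer loop
   vertex 4.6 3.6 4.4
   vertex 4.8 0.8 0.6
   vertex 0.2 3.8 0.2
  endloop
 endfacet
 facet normal -0.645 0.327 0.691
  outer loop
   vertex 4.6 3.6 4.4
   vertex 0.2 3.8 0.2
   vertex 2.4 1.8 3.2
  endloop
 endfacet
 facet normal 0.998 0.060 0.008
  outer loop
   vertex 4.6 3.6 4.4
   vertex 4.8 0.2 5.0
   vertex 4.8 0.8 0.6
  endloop
 endfacet
 facet normal -0.546 0.114 0.830
  outer loop
   vertex 4.6 3.6 4.4
   vertex 2.4 1.8 3.2
   vertex 4.8 0.2 5.0
  endloop
 endfacet
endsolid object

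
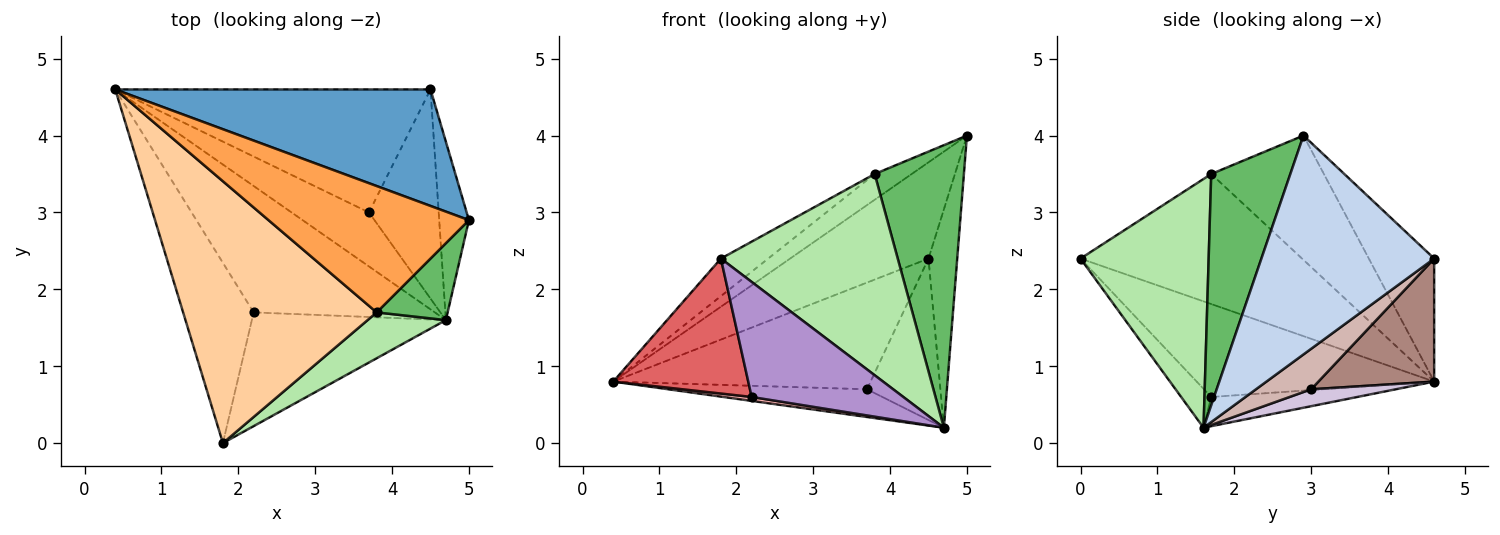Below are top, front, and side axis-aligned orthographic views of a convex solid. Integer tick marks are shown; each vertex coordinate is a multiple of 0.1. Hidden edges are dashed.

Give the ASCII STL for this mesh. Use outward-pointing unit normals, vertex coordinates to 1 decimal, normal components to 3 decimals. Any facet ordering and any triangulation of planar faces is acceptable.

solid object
 facet normal -0.288 0.610 0.738
  outer loop
   vertex 4.5 4.6 2.4
   vertex 0.4 4.6 0.8
   vertex 5.0 2.9 4.0
  endloop
 endfacet
 facet normal 0.978 0.163 -0.133
  outer loop
   vertex 4.5 4.6 2.4
   vertex 5.0 2.9 4.0
   vertex 4.7 1.6 0.2
  endloop
 endfacet
 facet normal -0.519 0.171 0.837
  outer loop
   vertex 3.8 1.7 3.5
   vertex 5.0 2.9 4.0
   vertex 0.4 4.6 0.8
  endloop
 endfacet
 facet normal -0.554 0.118 0.824
  outer loop
   vertex 3.8 1.7 3.5
   vertex 0.4 4.6 0.8
   vertex 1.8 0.0 2.4
  endloop
 endfacet
 facet normal 0.650 -0.733 0.200
  outer loop
   vertex 3.8 1.7 3.5
   vertex 4.7 1.6 0.2
   vertex 5.0 2.9 4.0
  endloop
 endfacet
 facet normal 0.577 -0.796 0.182
  outer loop
   vertex 3.8 1.7 3.5
   vertex 1.8 0.0 2.4
   vertex 4.7 1.6 0.2
  endloop
 endfacet
 facet normal -0.726 -0.412 -0.551
  outer loop
   vertex 2.2 1.7 0.6
   vertex 1.8 0.0 2.4
   vertex 0.4 4.6 0.8
  endloop
 endfacet
 facet normal -0.159 -0.031 -0.987
  outer loop
   vertex 2.2 1.7 0.6
   vertex 0.4 4.6 0.8
   vertex 4.7 1.6 0.2
  endloop
 endfacet
 facet normal -0.140 -0.704 -0.696
  outer loop
   vertex 2.2 1.7 0.6
   vertex 4.7 1.6 0.2
   vertex 1.8 0.0 2.4
  endloop
 endfacet
 facet normal 0.191 0.448 -0.873
  outer loop
   vertex 3.7 3.0 0.7
   vertex 4.7 1.6 0.2
   vertex 0.4 4.6 0.8
  endloop
 endfacet
 facet normal 0.283 0.628 -0.725
  outer loop
   vertex 3.7 3.0 0.7
   vertex 0.4 4.6 0.8
   vertex 4.5 4.6 2.4
  endloop
 endfacet
 facet normal 0.418 0.555 -0.719
  outer loop
   vertex 3.7 3.0 0.7
   vertex 4.5 4.6 2.4
   vertex 4.7 1.6 0.2
  endloop
 endfacet
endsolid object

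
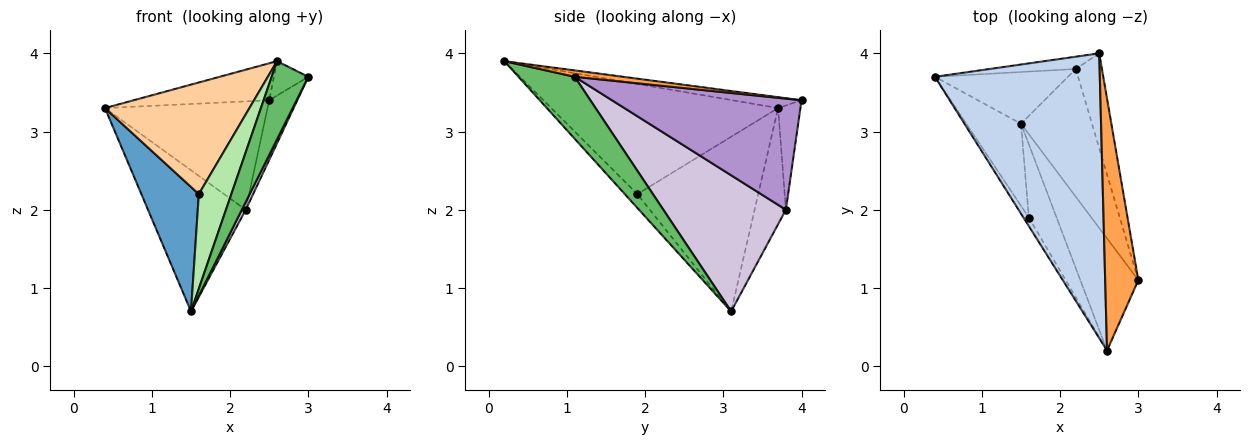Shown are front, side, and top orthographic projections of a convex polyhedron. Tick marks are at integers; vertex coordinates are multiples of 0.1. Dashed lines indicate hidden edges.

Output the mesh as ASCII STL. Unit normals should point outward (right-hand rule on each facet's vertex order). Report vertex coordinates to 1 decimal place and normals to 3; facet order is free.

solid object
 facet normal -0.869 -0.413 -0.272
  outer loop
   vertex 1.6 1.9 2.2
   vertex 0.4 3.7 3.3
   vertex 1.5 3.1 0.7
  endloop
 endfacet
 facet normal -0.065 0.128 0.990
  outer loop
   vertex 2.6 0.2 3.9
   vertex 2.5 4.0 3.4
   vertex 0.4 3.7 3.3
  endloop
 endfacet
 facet normal 0.187 0.133 0.973
  outer loop
   vertex 2.6 0.2 3.9
   vertex 3.0 1.1 3.7
   vertex 2.5 4.0 3.4
  endloop
 endfacet
 facet normal -0.843 -0.537 -0.041
  outer loop
   vertex 2.6 0.2 3.9
   vertex 0.4 3.7 3.3
   vertex 1.6 1.9 2.2
  endloop
 endfacet
 facet normal 0.660 -0.430 -0.616
  outer loop
   vertex 2.6 0.2 3.9
   vertex 1.5 3.1 0.7
   vertex 3.0 1.1 3.7
  endloop
 endfacet
 facet normal -0.290 -0.757 -0.586
  outer loop
   vertex 2.6 0.2 3.9
   vertex 1.6 1.9 2.2
   vertex 1.5 3.1 0.7
  endloop
 endfacet
 facet normal -0.135 0.984 -0.112
  outer loop
   vertex 2.2 3.8 2.0
   vertex 0.4 3.7 3.3
   vertex 2.5 4.0 3.4
  endloop
 endfacet
 facet normal -0.288 0.899 -0.329
  outer loop
   vertex 2.2 3.8 2.0
   vertex 1.5 3.1 0.7
   vertex 0.4 3.7 3.3
  endloop
 endfacet
 facet normal 0.963 0.143 -0.227
  outer loop
   vertex 2.2 3.8 2.0
   vertex 2.5 4.0 3.4
   vertex 3.0 1.1 3.7
  endloop
 endfacet
 facet normal 0.886 -0.028 -0.462
  outer loop
   vertex 2.2 3.8 2.0
   vertex 3.0 1.1 3.7
   vertex 1.5 3.1 0.7
  endloop
 endfacet
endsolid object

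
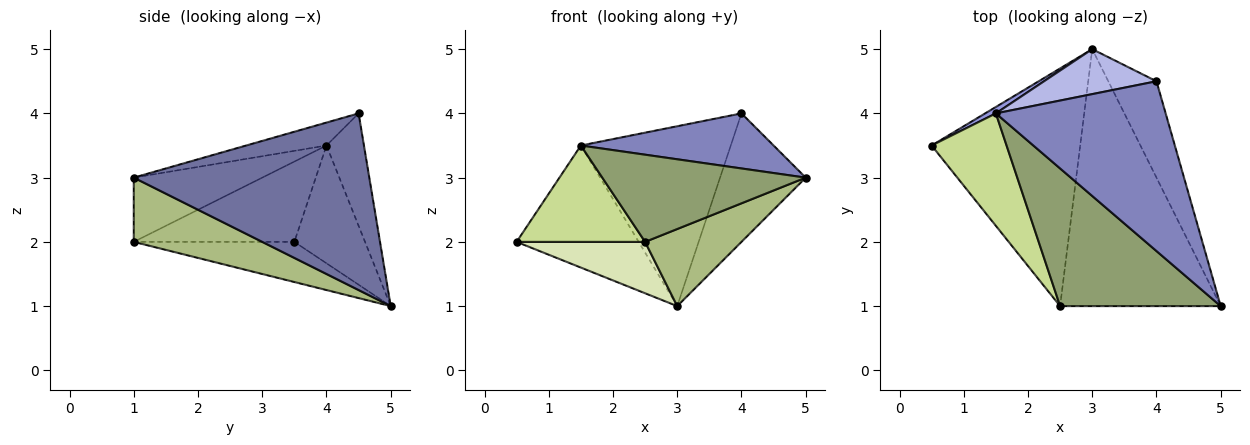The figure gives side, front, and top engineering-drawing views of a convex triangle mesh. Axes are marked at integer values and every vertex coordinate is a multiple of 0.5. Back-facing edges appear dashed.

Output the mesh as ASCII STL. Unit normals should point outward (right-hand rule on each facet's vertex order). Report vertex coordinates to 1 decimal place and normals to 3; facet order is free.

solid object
 facet normal 0.910 0.331 -0.248
  outer loop
   vertex 3.0 5.0 1.0
   vertex 4.0 4.5 4.0
   vertex 5.0 1.0 3.0
  endloop
 endfacet
 facet normal -0.127 -0.306 0.943
  outer loop
   vertex 1.5 4.0 3.5
   vertex 5.0 1.0 3.0
   vertex 4.0 4.5 4.0
  endloop
 endfacet
 facet normal -0.501 0.865 0.046
  outer loop
   vertex 1.5 4.0 3.5
   vertex 3.0 5.0 1.0
   vertex 0.5 3.5 2.0
  endloop
 endfacet
 facet normal -0.236 0.943 0.236
  outer loop
   vertex 1.5 4.0 3.5
   vertex 4.0 4.5 4.0
   vertex 3.0 5.0 1.0
  endloop
 endfacet
 facet normal -0.320 -0.507 0.800
  outer loop
   vertex 2.5 1.0 2.0
   vertex 5.0 1.0 3.0
   vertex 1.5 4.0 3.5
  endloop
 endfacet
 facet normal 0.358 -0.268 -0.894
  outer loop
   vertex 2.5 1.0 2.0
   vertex 3.0 5.0 1.0
   vertex 5.0 1.0 3.0
  endloop
 endfacet
 facet normal -0.631 -0.505 0.589
  outer loop
   vertex 2.5 1.0 2.0
   vertex 1.5 4.0 3.5
   vertex 0.5 3.5 2.0
  endloop
 endfacet
 facet normal -0.255 -0.204 -0.945
  outer loop
   vertex 2.5 1.0 2.0
   vertex 0.5 3.5 2.0
   vertex 3.0 5.0 1.0
  endloop
 endfacet
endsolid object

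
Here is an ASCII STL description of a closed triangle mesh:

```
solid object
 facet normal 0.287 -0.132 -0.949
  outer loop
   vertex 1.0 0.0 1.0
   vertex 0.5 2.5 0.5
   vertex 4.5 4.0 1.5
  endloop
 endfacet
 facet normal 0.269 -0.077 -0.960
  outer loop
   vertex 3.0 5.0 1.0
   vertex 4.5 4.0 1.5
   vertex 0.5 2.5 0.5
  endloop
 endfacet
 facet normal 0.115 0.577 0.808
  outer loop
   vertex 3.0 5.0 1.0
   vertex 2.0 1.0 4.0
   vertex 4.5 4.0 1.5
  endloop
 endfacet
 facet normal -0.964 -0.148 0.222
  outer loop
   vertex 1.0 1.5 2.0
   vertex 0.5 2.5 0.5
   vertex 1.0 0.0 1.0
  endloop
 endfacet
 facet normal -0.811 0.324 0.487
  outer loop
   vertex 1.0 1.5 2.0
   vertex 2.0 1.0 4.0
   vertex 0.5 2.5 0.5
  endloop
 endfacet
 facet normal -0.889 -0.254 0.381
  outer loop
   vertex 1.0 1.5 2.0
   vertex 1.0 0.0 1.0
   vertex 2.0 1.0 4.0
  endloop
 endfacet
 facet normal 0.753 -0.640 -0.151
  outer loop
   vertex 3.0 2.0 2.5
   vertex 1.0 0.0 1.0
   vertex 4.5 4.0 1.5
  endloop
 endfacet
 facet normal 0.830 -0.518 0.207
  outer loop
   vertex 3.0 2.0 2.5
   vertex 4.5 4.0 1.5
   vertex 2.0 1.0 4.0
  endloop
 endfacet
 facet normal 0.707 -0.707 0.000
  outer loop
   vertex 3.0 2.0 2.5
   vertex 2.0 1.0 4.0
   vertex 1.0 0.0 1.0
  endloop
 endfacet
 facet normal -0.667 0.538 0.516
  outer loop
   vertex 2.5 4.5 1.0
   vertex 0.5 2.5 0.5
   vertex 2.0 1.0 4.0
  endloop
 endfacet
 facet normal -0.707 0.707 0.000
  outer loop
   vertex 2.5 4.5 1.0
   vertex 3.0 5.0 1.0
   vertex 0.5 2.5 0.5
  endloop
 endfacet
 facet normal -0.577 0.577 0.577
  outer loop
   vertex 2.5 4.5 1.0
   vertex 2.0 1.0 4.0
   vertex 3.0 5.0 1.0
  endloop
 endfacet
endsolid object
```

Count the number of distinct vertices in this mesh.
8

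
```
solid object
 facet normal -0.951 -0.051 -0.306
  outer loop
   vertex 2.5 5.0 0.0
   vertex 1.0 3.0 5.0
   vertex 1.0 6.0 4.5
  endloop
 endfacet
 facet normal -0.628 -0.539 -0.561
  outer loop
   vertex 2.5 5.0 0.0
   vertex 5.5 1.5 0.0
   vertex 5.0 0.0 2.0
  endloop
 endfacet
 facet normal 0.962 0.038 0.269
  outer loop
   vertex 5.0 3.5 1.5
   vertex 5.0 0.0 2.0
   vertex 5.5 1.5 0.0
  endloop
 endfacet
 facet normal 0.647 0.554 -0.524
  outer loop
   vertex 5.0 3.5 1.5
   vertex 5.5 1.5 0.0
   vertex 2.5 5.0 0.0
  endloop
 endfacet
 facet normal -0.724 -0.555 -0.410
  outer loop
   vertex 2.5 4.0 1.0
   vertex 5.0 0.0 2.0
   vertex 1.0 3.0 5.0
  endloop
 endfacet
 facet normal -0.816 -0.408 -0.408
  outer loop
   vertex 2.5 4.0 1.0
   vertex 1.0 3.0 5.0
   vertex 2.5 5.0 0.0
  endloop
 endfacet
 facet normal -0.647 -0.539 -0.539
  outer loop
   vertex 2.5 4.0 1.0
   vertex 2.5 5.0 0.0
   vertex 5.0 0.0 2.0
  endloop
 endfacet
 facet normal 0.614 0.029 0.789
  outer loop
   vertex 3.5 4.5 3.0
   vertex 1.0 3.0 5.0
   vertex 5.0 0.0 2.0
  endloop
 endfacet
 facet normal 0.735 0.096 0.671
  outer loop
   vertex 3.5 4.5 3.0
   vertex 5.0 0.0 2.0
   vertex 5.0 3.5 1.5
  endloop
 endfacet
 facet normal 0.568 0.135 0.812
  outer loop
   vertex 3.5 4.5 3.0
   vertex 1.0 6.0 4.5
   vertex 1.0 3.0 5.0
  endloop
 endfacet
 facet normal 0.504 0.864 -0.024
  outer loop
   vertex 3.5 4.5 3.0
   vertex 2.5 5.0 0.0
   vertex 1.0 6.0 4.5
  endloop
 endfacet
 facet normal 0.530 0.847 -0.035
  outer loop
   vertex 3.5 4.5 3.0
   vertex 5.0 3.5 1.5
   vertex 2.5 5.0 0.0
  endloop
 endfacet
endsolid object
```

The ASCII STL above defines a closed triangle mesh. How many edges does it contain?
18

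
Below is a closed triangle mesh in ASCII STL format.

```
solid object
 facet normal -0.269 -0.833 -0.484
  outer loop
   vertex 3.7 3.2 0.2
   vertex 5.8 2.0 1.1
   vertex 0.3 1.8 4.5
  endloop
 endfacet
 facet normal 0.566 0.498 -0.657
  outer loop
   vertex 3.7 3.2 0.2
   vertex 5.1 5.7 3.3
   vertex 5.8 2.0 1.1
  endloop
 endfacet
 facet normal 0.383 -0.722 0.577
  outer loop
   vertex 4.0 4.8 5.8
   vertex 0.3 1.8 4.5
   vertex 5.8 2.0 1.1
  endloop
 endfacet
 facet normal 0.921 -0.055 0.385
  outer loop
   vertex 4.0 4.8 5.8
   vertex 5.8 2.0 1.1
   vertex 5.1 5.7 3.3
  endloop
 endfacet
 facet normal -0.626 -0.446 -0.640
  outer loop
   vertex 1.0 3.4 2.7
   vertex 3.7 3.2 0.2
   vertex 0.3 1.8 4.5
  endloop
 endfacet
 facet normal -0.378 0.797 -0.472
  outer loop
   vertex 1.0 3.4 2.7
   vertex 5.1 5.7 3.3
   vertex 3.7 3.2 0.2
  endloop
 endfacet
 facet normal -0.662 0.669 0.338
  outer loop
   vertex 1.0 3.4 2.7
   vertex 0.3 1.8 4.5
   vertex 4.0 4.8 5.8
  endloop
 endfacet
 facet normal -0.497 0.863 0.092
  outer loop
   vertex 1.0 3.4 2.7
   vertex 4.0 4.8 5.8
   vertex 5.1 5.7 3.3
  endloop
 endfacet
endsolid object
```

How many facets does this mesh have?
8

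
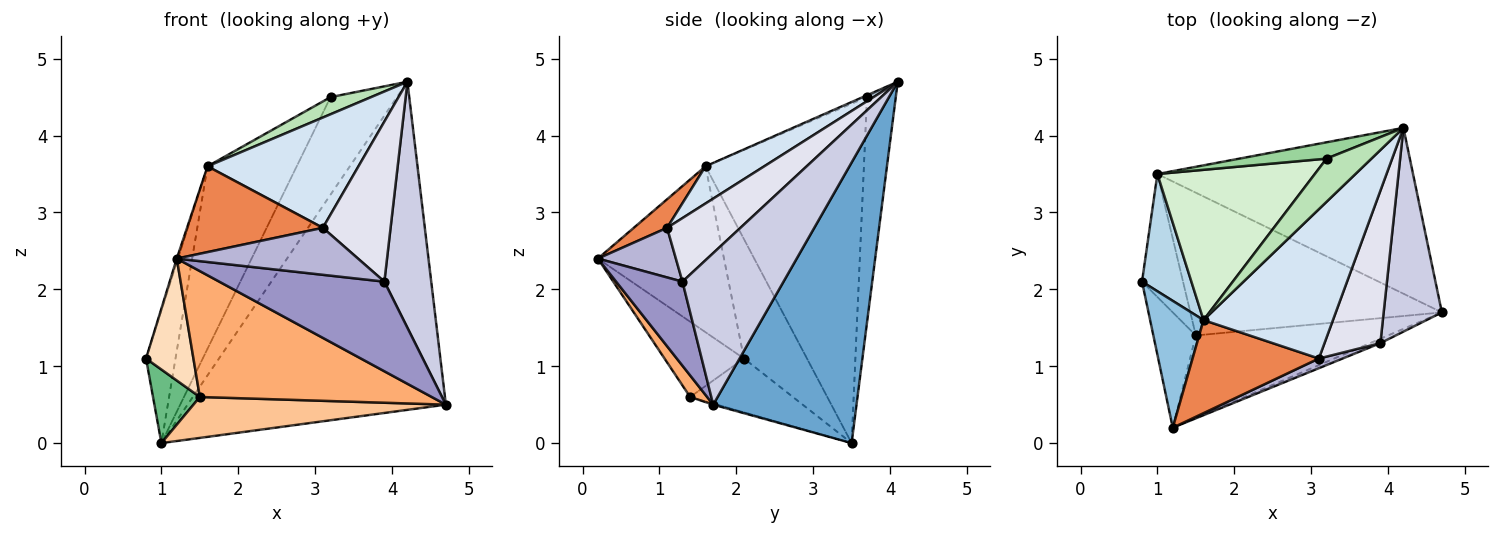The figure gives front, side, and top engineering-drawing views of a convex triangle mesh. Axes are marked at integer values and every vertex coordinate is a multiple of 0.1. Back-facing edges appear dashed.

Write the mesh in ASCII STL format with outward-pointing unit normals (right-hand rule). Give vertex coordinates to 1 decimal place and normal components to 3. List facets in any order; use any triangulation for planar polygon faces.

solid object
 facet normal 0.444 0.800 -0.404
  outer loop
   vertex 1.0 3.5 0.0
   vertex 4.2 4.1 4.7
   vertex 4.7 1.7 0.5
  endloop
 endfacet
 facet normal -0.952 0.009 0.306
  outer loop
   vertex 1.6 1.6 3.6
   vertex 0.8 2.1 1.1
   vertex 1.2 0.2 2.4
  endloop
 endfacet
 facet normal -0.848 0.397 0.351
  outer loop
   vertex 1.6 1.6 3.6
   vertex 1.0 3.5 0.0
   vertex 0.8 2.1 1.1
  endloop
 endfacet
 facet normal 0.225 -0.579 0.784
  outer loop
   vertex 3.1 1.1 2.8
   vertex 4.2 4.1 4.7
   vertex 1.6 1.6 3.6
  endloop
 endfacet
 facet normal 0.164 -0.669 0.725
  outer loop
   vertex 3.1 1.1 2.8
   vertex 1.6 1.6 3.6
   vertex 1.2 0.2 2.4
  endloop
 endfacet
 facet normal 0.061 -0.835 -0.547
  outer loop
   vertex 1.5 1.4 0.6
   vertex 4.7 1.7 0.5
   vertex 1.2 0.2 2.4
  endloop
 endfacet
 facet normal -0.004 -0.276 -0.961
  outer loop
   vertex 1.5 1.4 0.6
   vertex 1.0 3.5 0.0
   vertex 4.7 1.7 0.5
  endloop
 endfacet
 facet normal -0.773 -0.461 -0.436
  outer loop
   vertex 1.5 1.4 0.6
   vertex 1.2 0.2 2.4
   vertex 0.8 2.1 1.1
  endloop
 endfacet
 facet normal -0.748 -0.341 -0.570
  outer loop
   vertex 1.5 1.4 0.6
   vertex 0.8 2.1 1.1
   vertex 1.0 3.5 0.0
  endloop
 endfacet
 facet normal -0.393 0.907 0.152
  outer loop
   vertex 3.2 3.7 4.5
   vertex 4.2 4.1 4.7
   vertex 1.0 3.5 0.0
  endloop
 endfacet
 facet normal -0.038 -0.369 0.929
  outer loop
   vertex 3.2 3.7 4.5
   vertex 1.6 1.6 3.6
   vertex 4.2 4.1 4.7
  endloop
 endfacet
 facet normal -0.808 0.455 0.375
  outer loop
   vertex 3.2 3.7 4.5
   vertex 1.0 3.5 0.0
   vertex 1.6 1.6 3.6
  endloop
 endfacet
 facet normal 0.373 -0.927 -0.045
  outer loop
   vertex 3.9 1.3 2.1
   vertex 1.2 0.2 2.4
   vertex 4.7 1.7 0.5
  endloop
 endfacet
 facet normal 0.388 -0.903 0.186
  outer loop
   vertex 3.9 1.3 2.1
   vertex 3.1 1.1 2.8
   vertex 1.2 0.2 2.4
  endloop
 endfacet
 facet normal 0.857 -0.397 0.329
  outer loop
   vertex 3.9 1.3 2.1
   vertex 4.7 1.7 0.5
   vertex 4.2 4.1 4.7
  endloop
 endfacet
 facet normal 0.617 -0.570 0.543
  outer loop
   vertex 3.9 1.3 2.1
   vertex 4.2 4.1 4.7
   vertex 3.1 1.1 2.8
  endloop
 endfacet
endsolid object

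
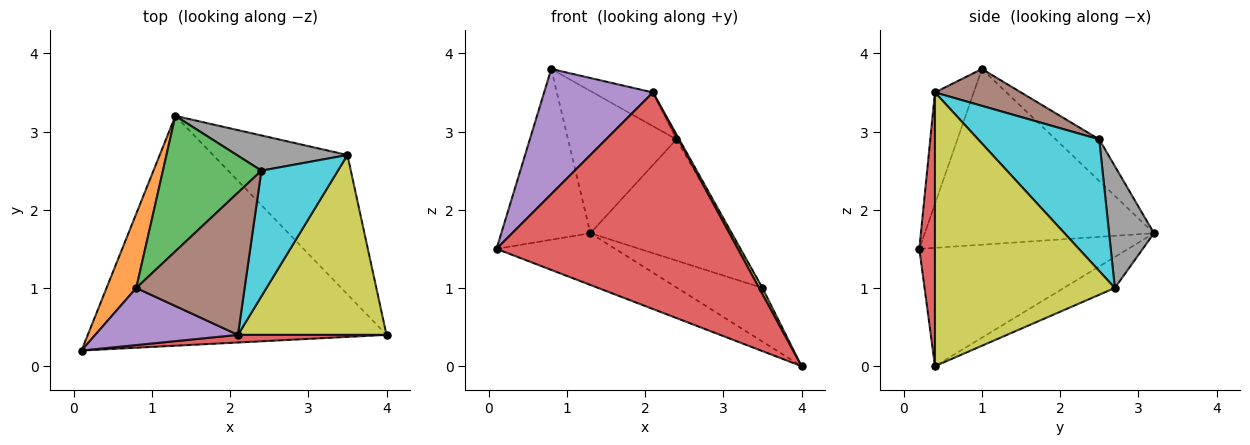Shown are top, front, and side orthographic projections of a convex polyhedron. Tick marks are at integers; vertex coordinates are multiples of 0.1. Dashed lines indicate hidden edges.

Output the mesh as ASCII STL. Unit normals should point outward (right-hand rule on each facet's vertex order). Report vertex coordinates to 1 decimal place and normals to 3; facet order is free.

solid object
 facet normal -0.360 0.205 -0.910
  outer loop
   vertex 1.3 3.2 1.7
   vertex 4.0 0.4 0.0
   vertex 0.1 0.2 1.5
  endloop
 endfacet
 facet normal -0.921 0.358 0.156
  outer loop
   vertex 0.8 1.0 3.8
   vertex 1.3 3.2 1.7
   vertex 0.1 0.2 1.5
  endloop
 endfacet
 facet normal -0.280 0.695 0.662
  outer loop
   vertex 2.4 2.5 2.9
   vertex 1.3 3.2 1.7
   vertex 0.8 1.0 3.8
  endloop
 endfacet
 facet normal 0.065 -0.997 0.035
  outer loop
   vertex 2.1 0.4 3.5
   vertex 0.1 0.2 1.5
   vertex 4.0 0.4 0.0
  endloop
 endfacet
 facet normal -0.308 -0.865 0.395
  outer loop
   vertex 2.1 0.4 3.5
   vertex 0.8 1.0 3.8
   vertex 0.1 0.2 1.5
  endloop
 endfacet
 facet normal 0.314 0.219 0.924
  outer loop
   vertex 2.1 0.4 3.5
   vertex 2.4 2.5 2.9
   vertex 0.8 1.0 3.8
  endloop
 endfacet
 facet normal -0.211 0.351 -0.912
  outer loop
   vertex 3.5 2.7 1.0
   vertex 4.0 0.4 0.0
   vertex 1.3 3.2 1.7
  endloop
 endfacet
 facet normal 0.293 0.918 0.267
  outer loop
   vertex 3.5 2.7 1.0
   vertex 1.3 3.2 1.7
   vertex 2.4 2.5 2.9
  endloop
 endfacet
 facet normal 0.879 -0.016 0.477
  outer loop
   vertex 3.5 2.7 1.0
   vertex 2.1 0.4 3.5
   vertex 4.0 0.4 0.0
  endloop
 endfacet
 facet normal 0.864 0.020 0.503
  outer loop
   vertex 3.5 2.7 1.0
   vertex 2.4 2.5 2.9
   vertex 2.1 0.4 3.5
  endloop
 endfacet
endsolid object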